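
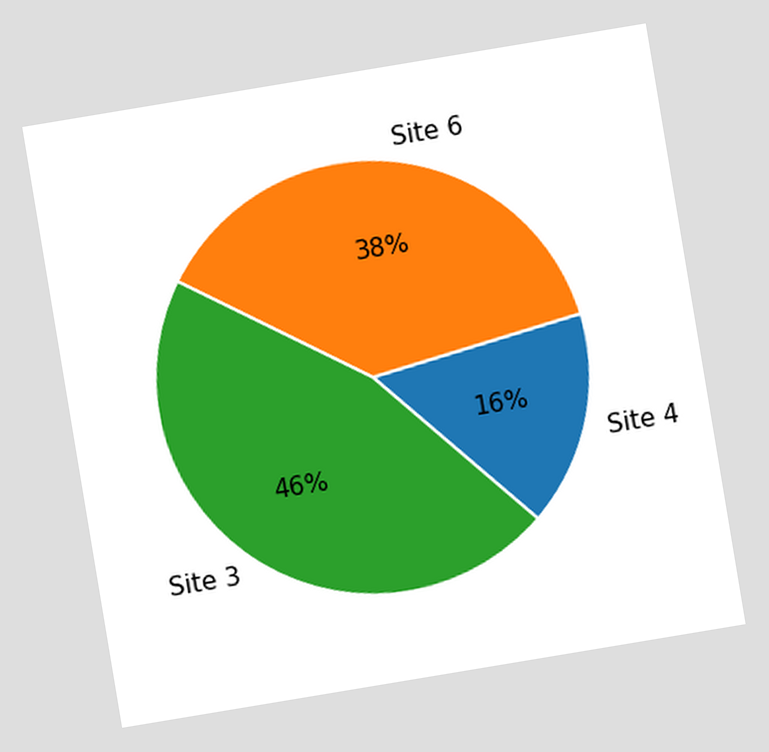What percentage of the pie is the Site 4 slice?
The chart is tilted about 9° counter-clockwise. The Site 4 slice takes up 16% of the pie.

16%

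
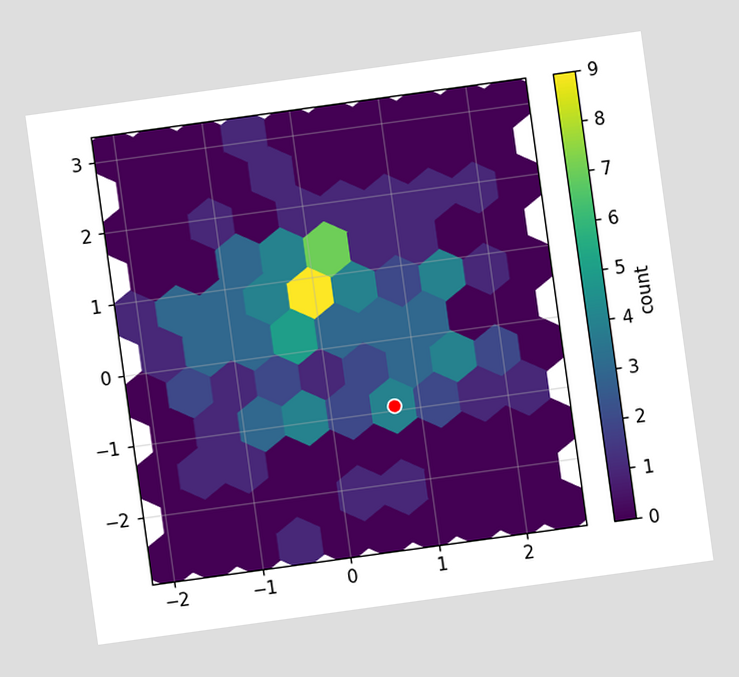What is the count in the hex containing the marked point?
4

The chart is tilted about 8° counter-clockwise. The marked hex reads 4 on the colorbar.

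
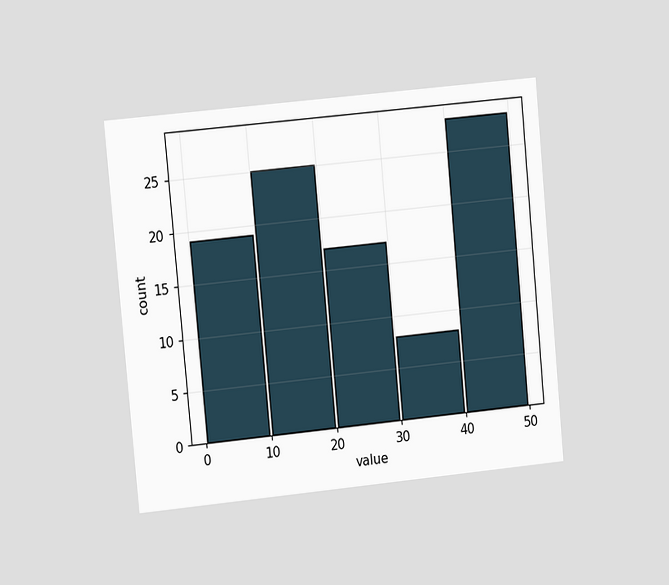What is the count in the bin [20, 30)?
The chart is tilted about 5° counter-clockwise and viewed at a slight angle. The [20, 30) bin has height 17.

17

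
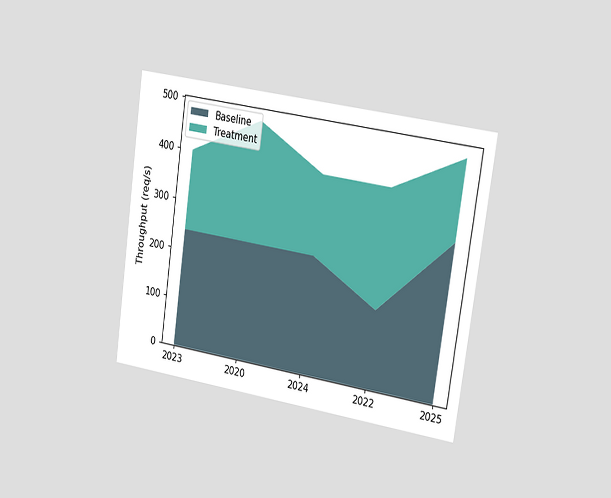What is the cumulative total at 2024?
The chart is tilted about 8° clockwise and viewed slightly from the right. The stacked total at 2024 reaches 400req/s.

400req/s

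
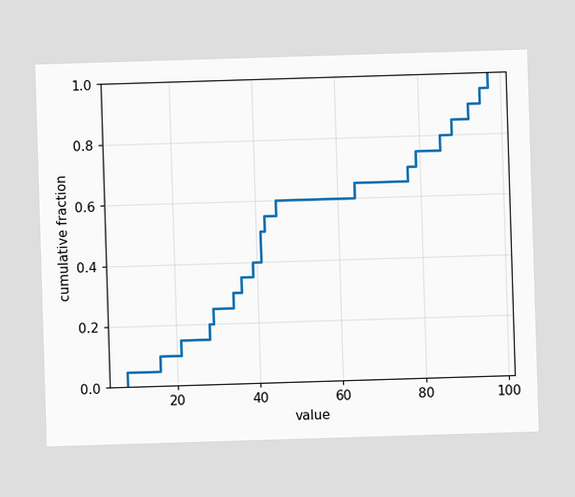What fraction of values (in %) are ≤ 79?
75%

At x=79 the ECDF step is at 75%.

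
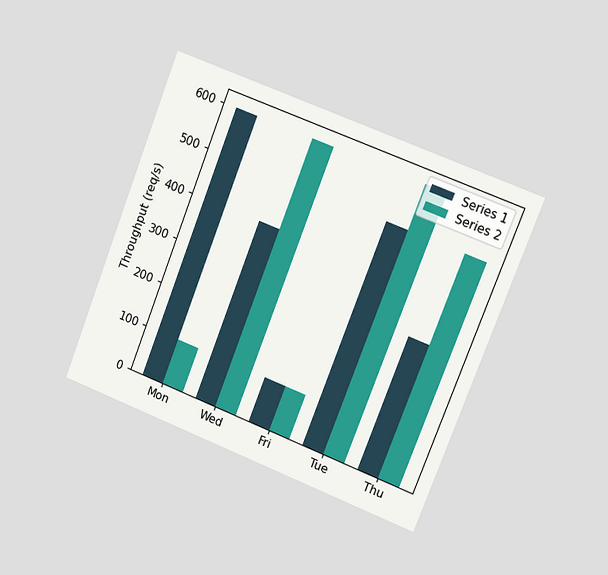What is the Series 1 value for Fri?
The chart is tilted about 21° clockwise and viewed slightly from the right. The Series 1 bar at Fri reaches 100req/s on the y-axis.

100req/s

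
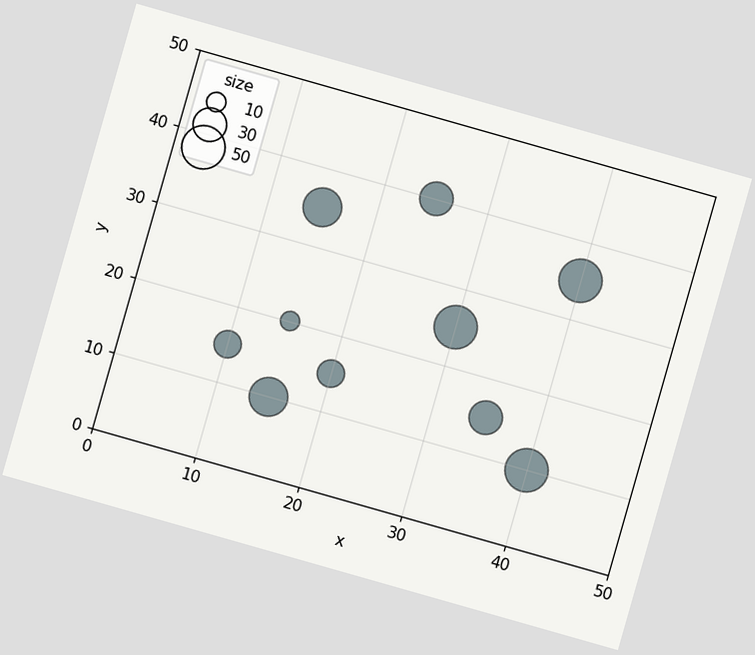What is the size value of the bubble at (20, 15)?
20

The chart is tilted about 16° clockwise. Matching the bubble at (20, 15) against the size legend gives 20.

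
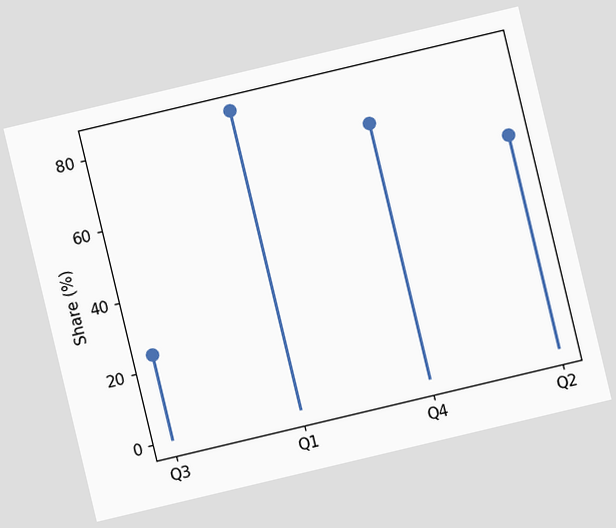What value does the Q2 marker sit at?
The chart is tilted about 13° counter-clockwise. The Q2 marker sits at 60%.

60%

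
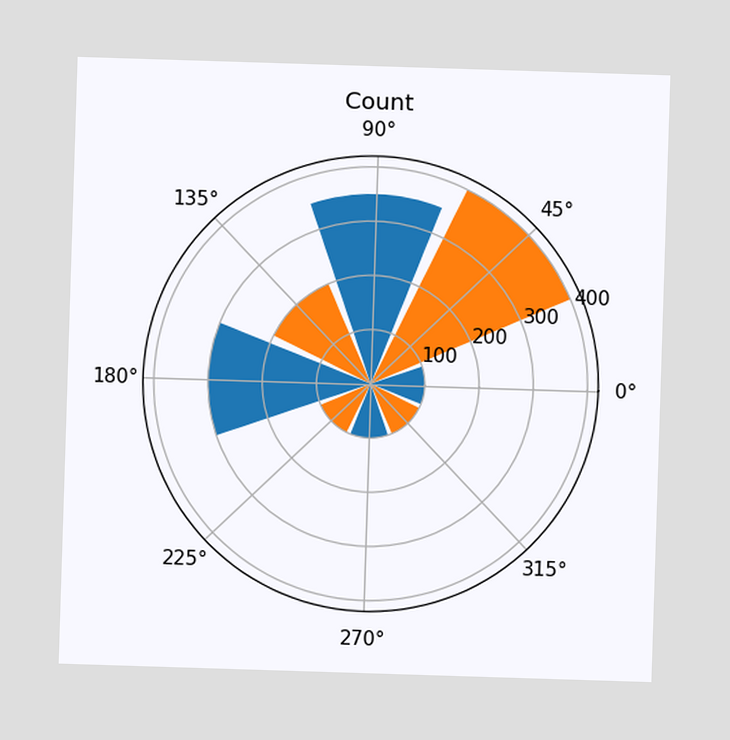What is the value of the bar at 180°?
The bar at 180° reaches 300 on the radial axis.

300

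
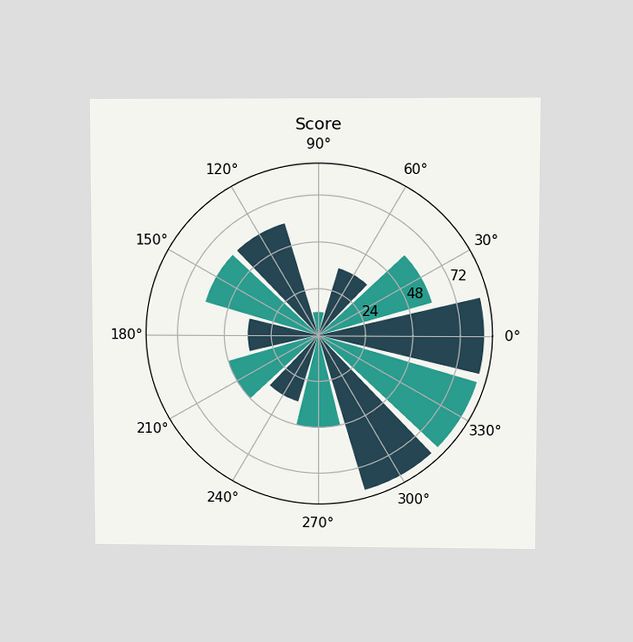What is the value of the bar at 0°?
The chart is viewed slightly from above. The bar at 0° reaches 84 on the radial axis.

84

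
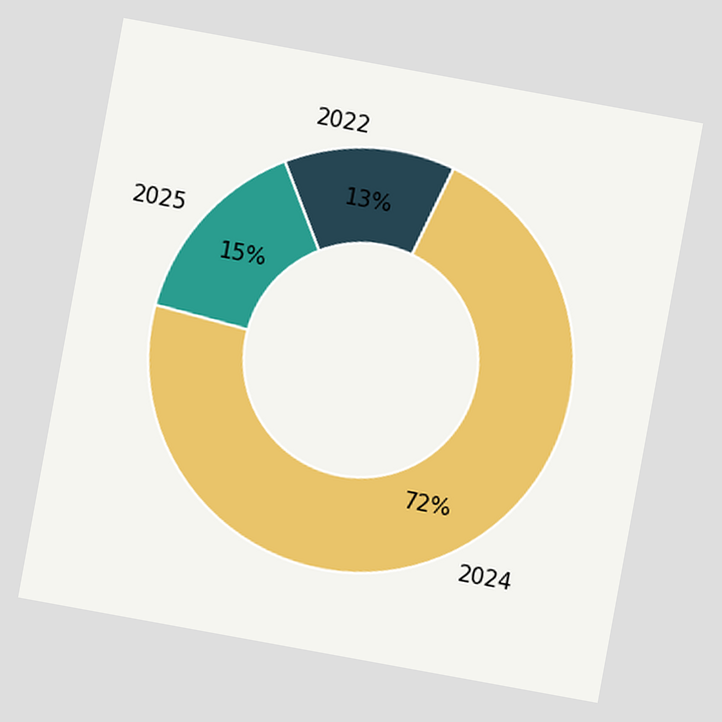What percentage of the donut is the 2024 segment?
The chart is tilted about 10° clockwise. The 2024 segment takes up 72% of the ring.

72%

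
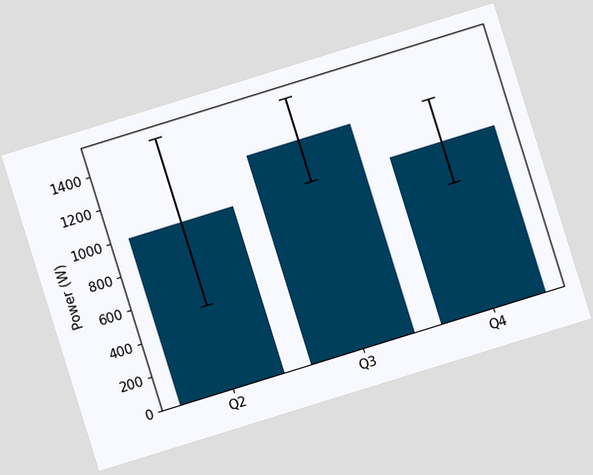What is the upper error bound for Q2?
The chart is tilted about 17° counter-clockwise. The Q2 bar's upper whisker reaches 1500W.

1500W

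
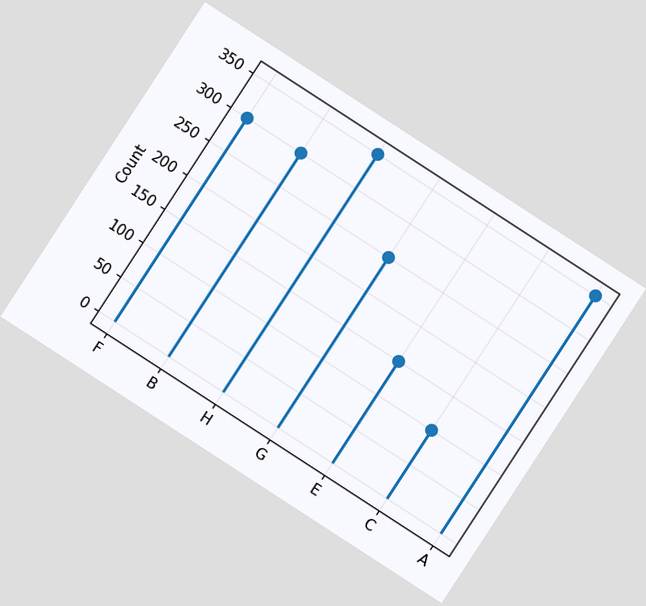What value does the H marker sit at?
350

The chart is tilted about 33° clockwise. The H marker sits at 350.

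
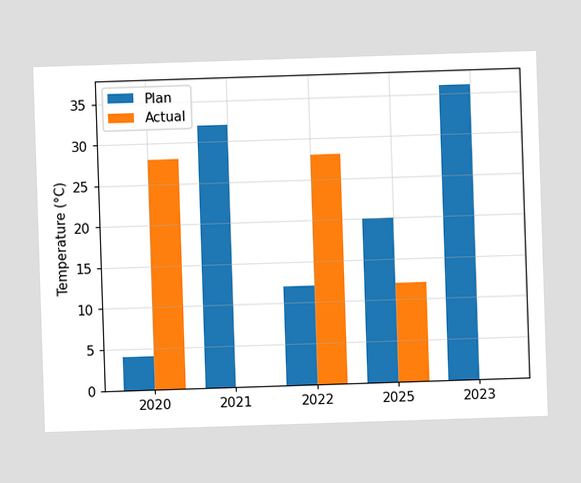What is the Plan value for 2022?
The Plan bar at 2022 reaches 12°C on the y-axis.

12°C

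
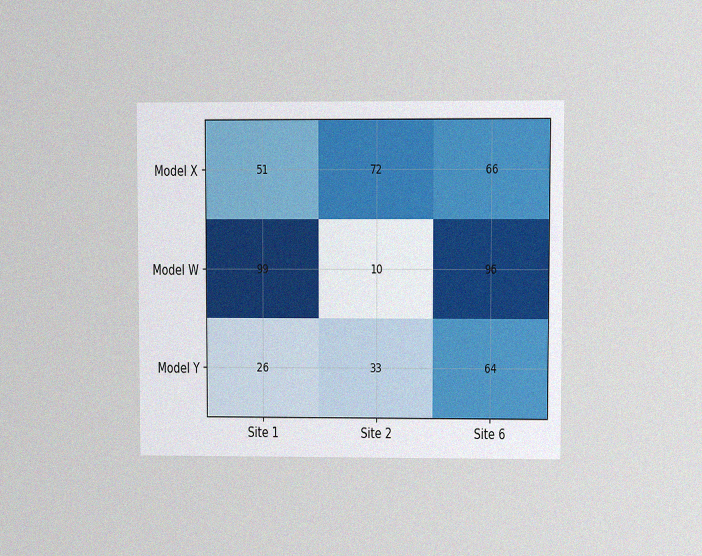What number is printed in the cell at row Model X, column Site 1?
The chart is viewed at a slight angle, with some photo noise. The (Model X, Site 1) cell reads 51.

51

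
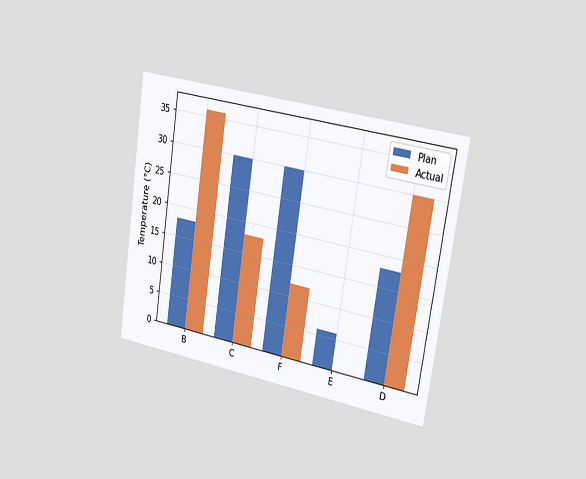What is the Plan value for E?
The chart is tilted about 9° clockwise and viewed slightly from the right. The Plan bar at E reaches 6°C on the y-axis.

6°C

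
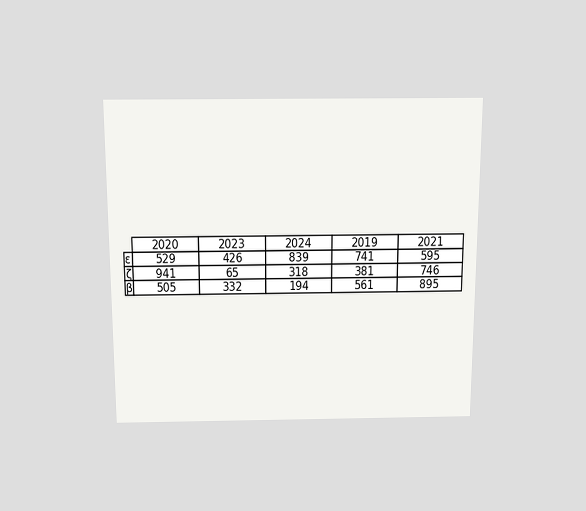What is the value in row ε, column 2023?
The chart is viewed slightly from above. The (ε, 2023) cell reads 426.

426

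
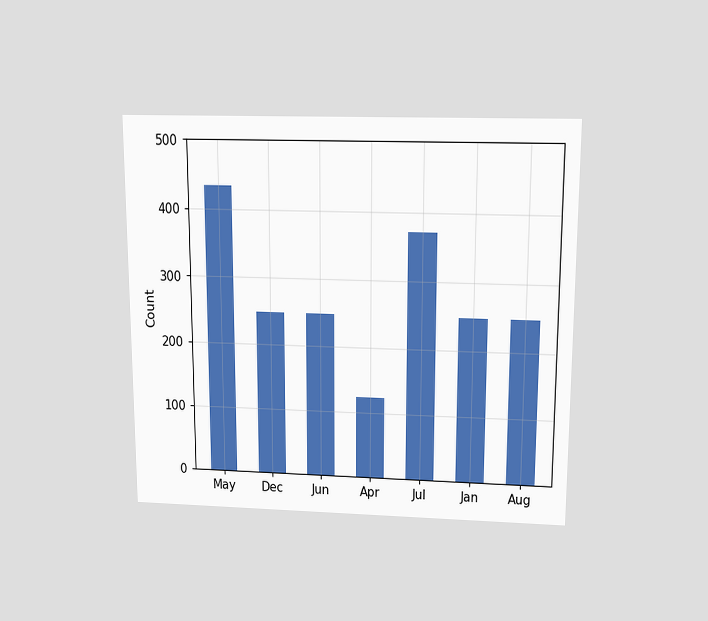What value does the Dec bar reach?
The chart is viewed slightly from above. Reading along the chart's y-axis, the Dec bar reaches 248.

248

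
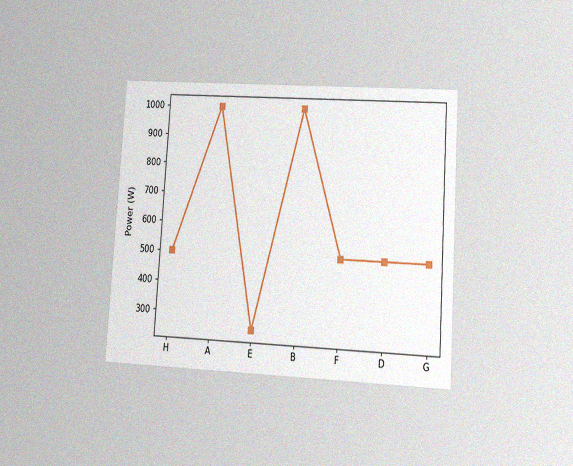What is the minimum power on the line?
The chart is tilted about 4° clockwise and viewed at a slight angle, with some photo noise. The lowest point is at E, and reading across to the y-axis gives 250W.

250W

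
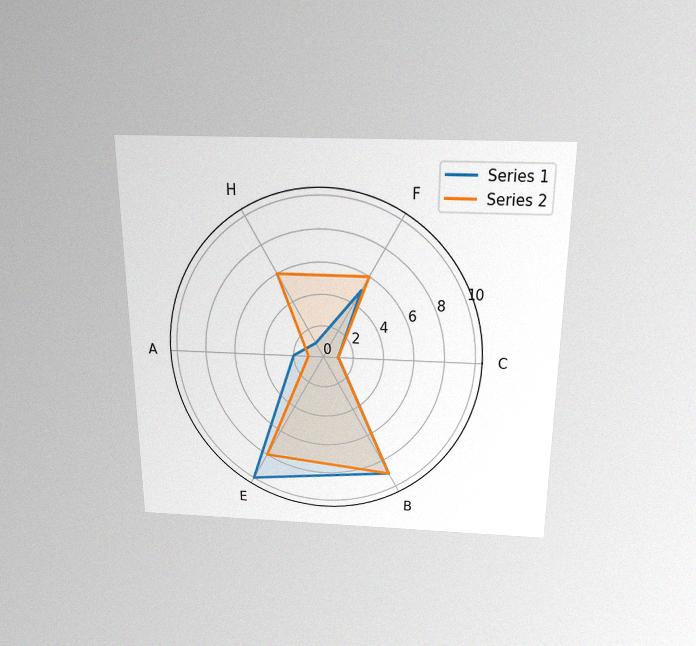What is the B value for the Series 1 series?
The chart is viewed slightly from above, with some photo noise. On the B axis, Series 1 reaches 9.

9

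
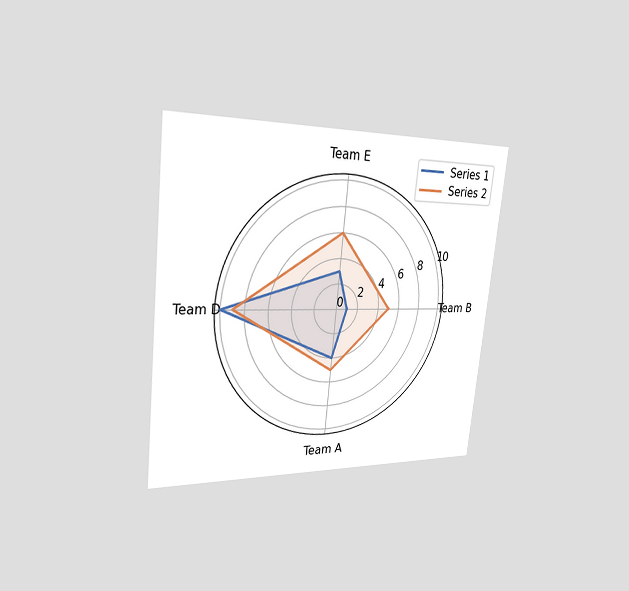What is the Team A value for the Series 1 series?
4

The chart is tilted about 6° clockwise and viewed slightly from the left. On the Team A axis, Series 1 reaches 4.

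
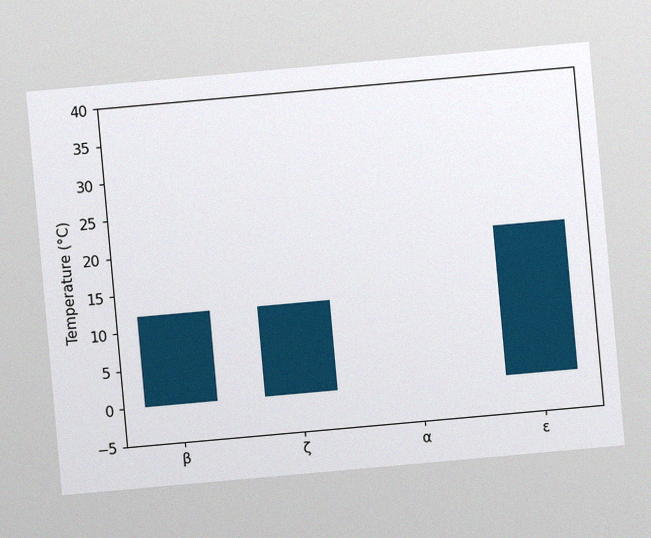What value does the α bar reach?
The chart is tilted about 5° counter-clockwise, with some photo noise. Reading along the chart's y-axis, the α bar reaches 0°C.

0°C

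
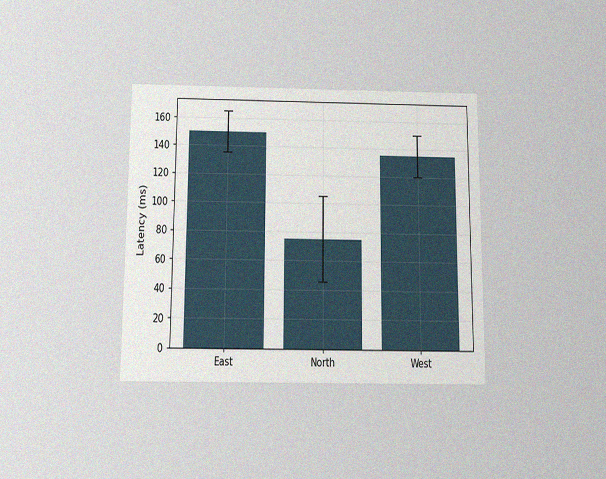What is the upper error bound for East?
165ms

The chart is viewed slightly from below, with some photo noise. The East bar's upper whisker reaches 165ms.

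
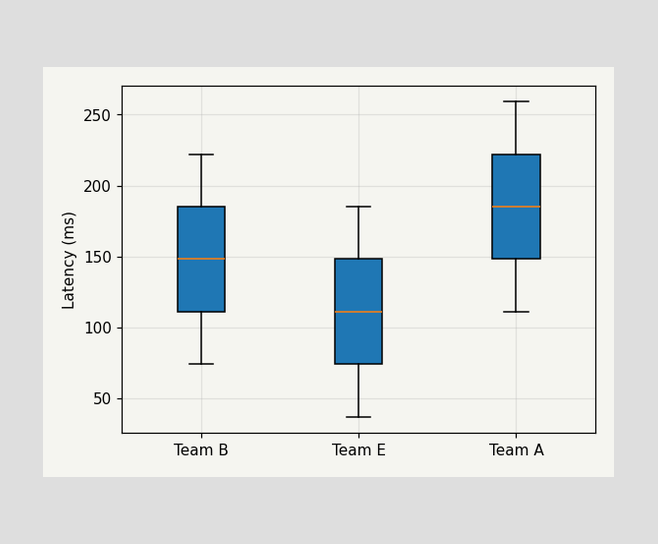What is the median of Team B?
The median line in the Team B box sits at 148ms.

148ms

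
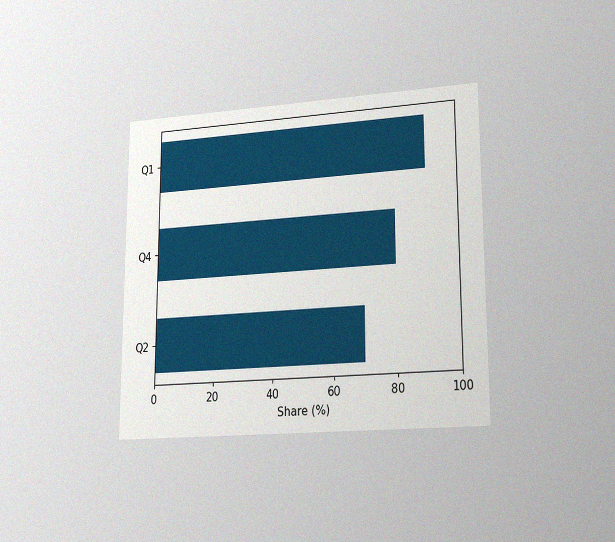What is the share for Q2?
The chart is viewed at a slight angle, with some photo noise. Reading along the chart's x-axis, the Q2 bar reaches 70%.

70%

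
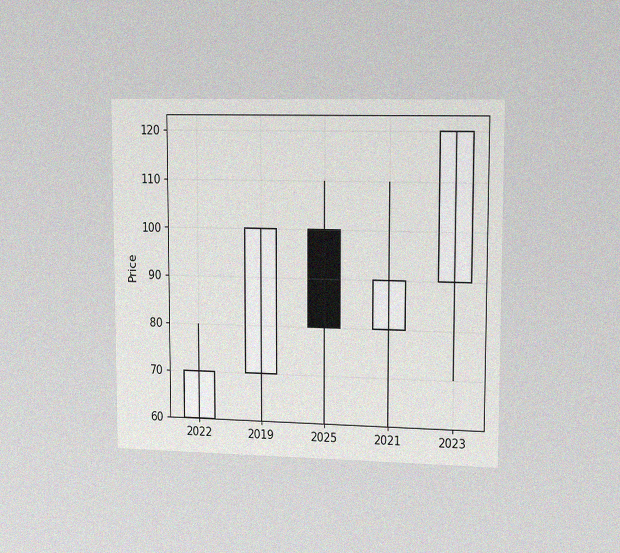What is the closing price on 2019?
The chart is viewed slightly from the right, with some photo noise. The 2019 candle closes at 100.

100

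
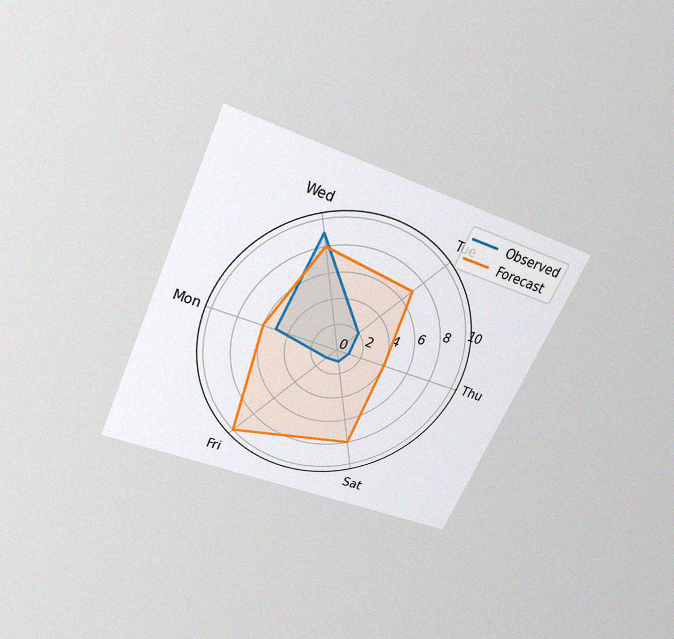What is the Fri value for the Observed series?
The chart is tilted about 24° clockwise and viewed slightly from above, with some photo noise. On the Fri axis, Observed reaches 1.

1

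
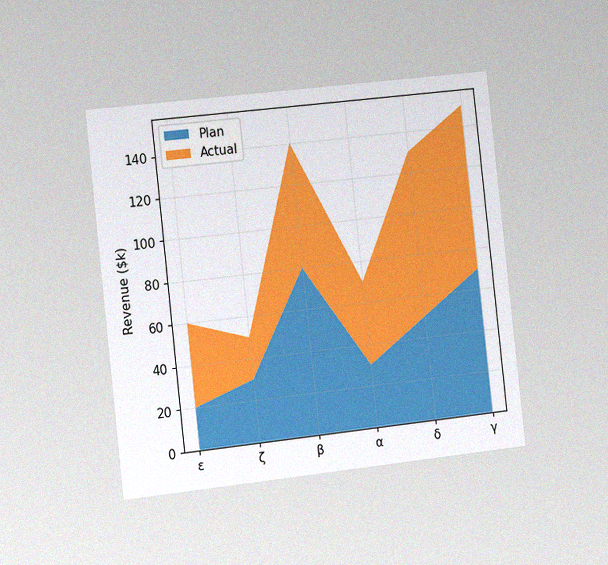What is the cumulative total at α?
$70k

The chart is tilted about 6° counter-clockwise and viewed slightly from the left, with some photo noise. The stacked total at α reaches $70k.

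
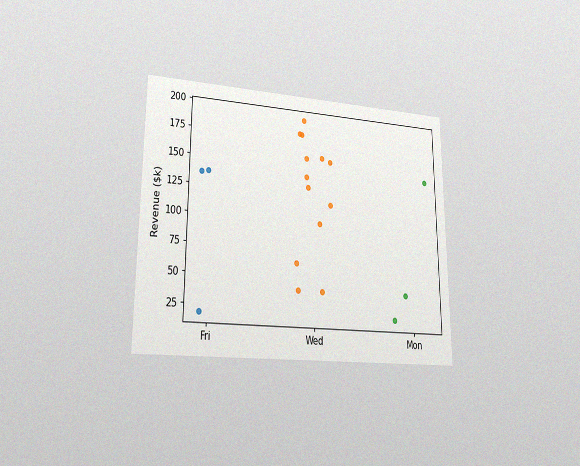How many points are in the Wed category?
13

The chart is viewed at a slight angle, with some photo noise. Counting the markers in the Wed column gives 13.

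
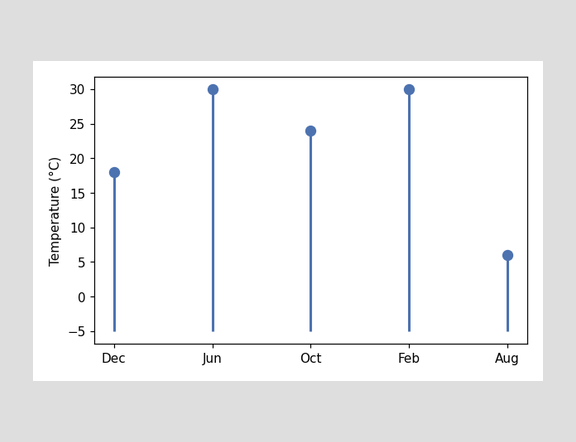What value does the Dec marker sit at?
18°C

The Dec marker sits at 18°C.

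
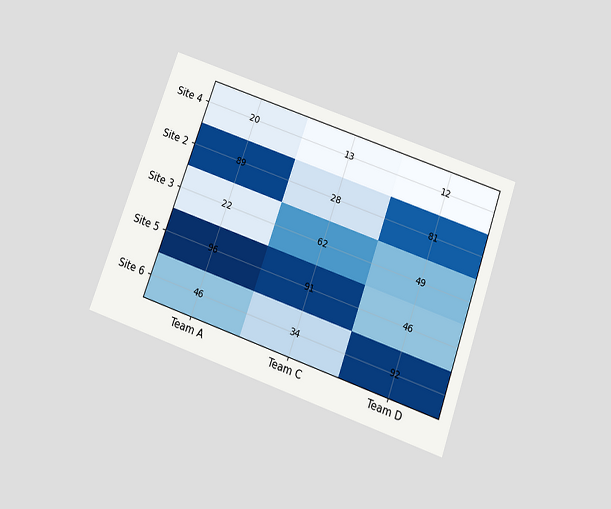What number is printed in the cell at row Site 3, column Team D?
The chart is tilted about 20° clockwise and viewed slightly from below. The (Site 3, Team D) cell reads 49.

49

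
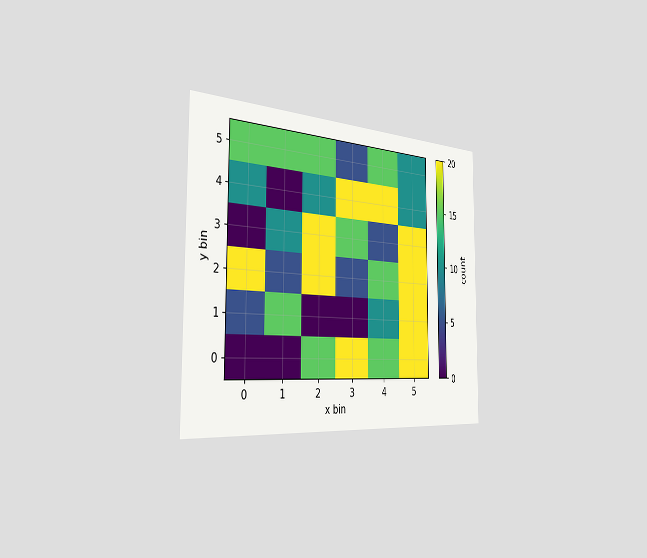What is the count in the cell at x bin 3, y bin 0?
20

The chart is viewed slightly from the left. Matching the cell (3, 0) against the colorbar gives 20.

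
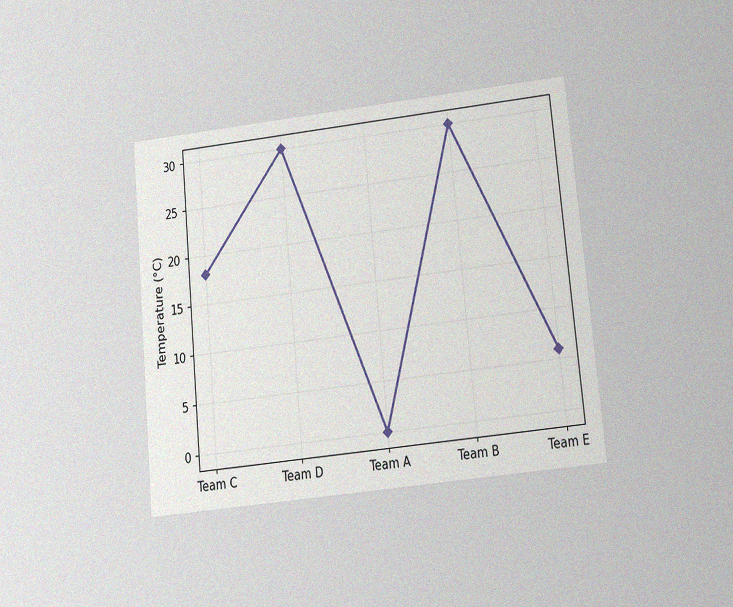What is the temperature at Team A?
0°C

The chart is tilted about 5° counter-clockwise and viewed slightly from below, with some photo noise. At Team A, the line is at 0°C.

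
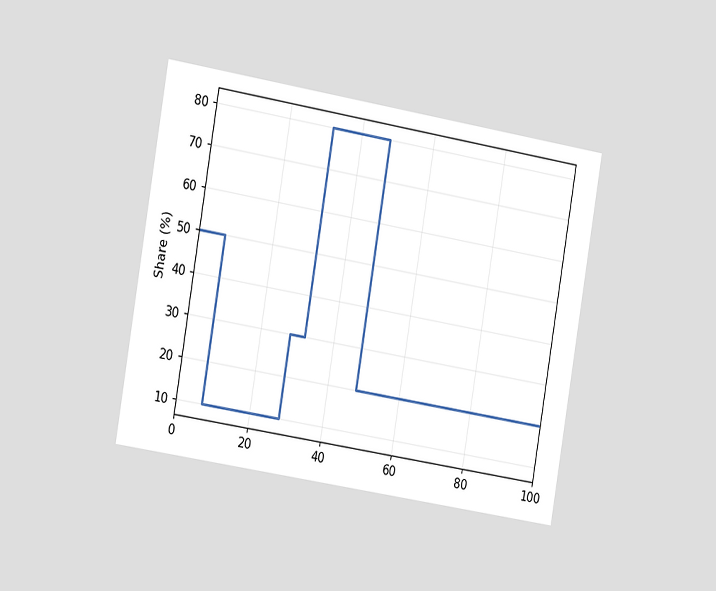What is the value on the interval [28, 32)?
30%

The chart is tilted about 10° clockwise and viewed slightly from the left. On [28, 32) the step sits at 30%.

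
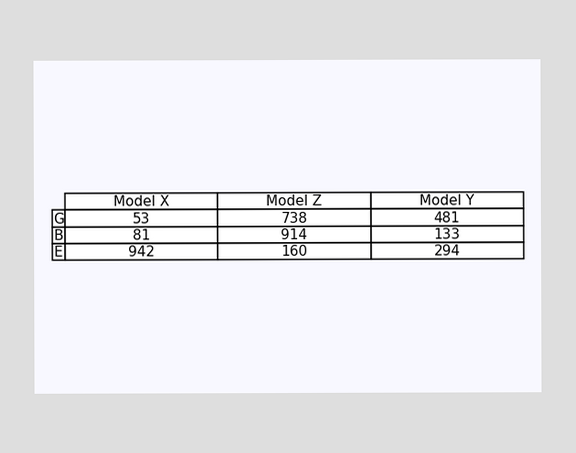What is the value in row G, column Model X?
53

The (G, Model X) cell reads 53.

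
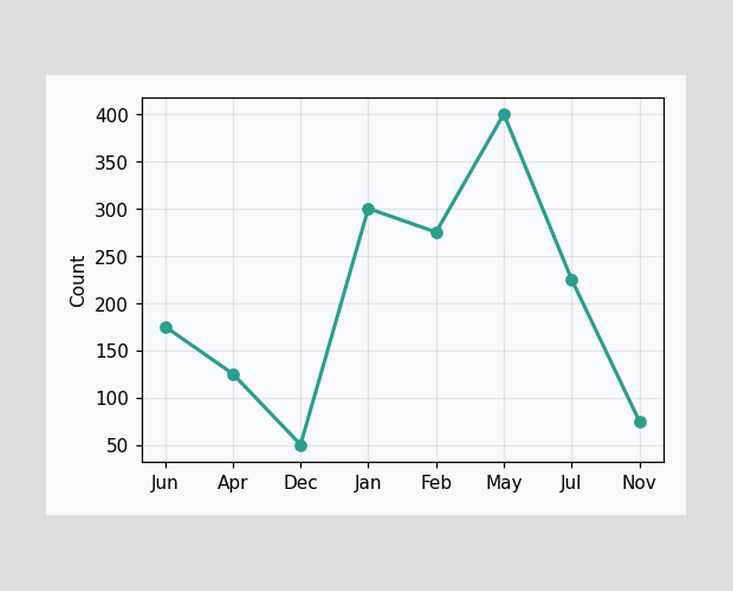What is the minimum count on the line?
The lowest point is at Dec, and reading across to the y-axis gives 50.

50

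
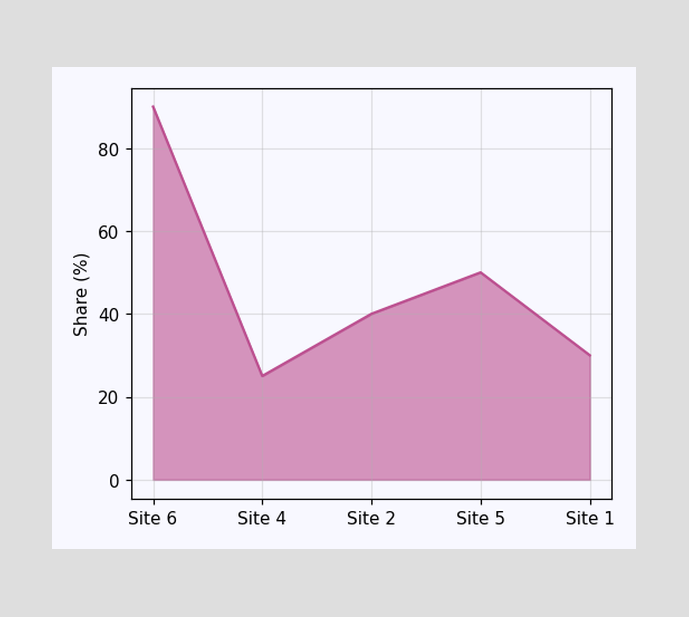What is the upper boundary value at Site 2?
40%

At Site 2 the upper boundary is at 40%.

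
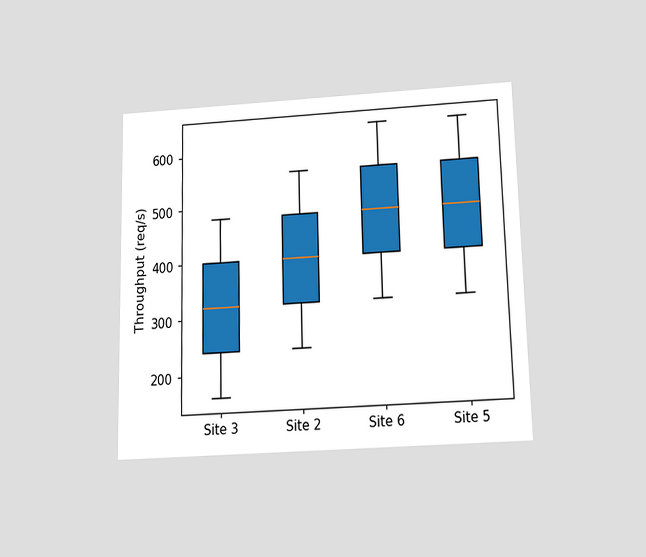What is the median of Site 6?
480req/s

The chart is viewed slightly from below. The median line in the Site 6 box sits at 480req/s.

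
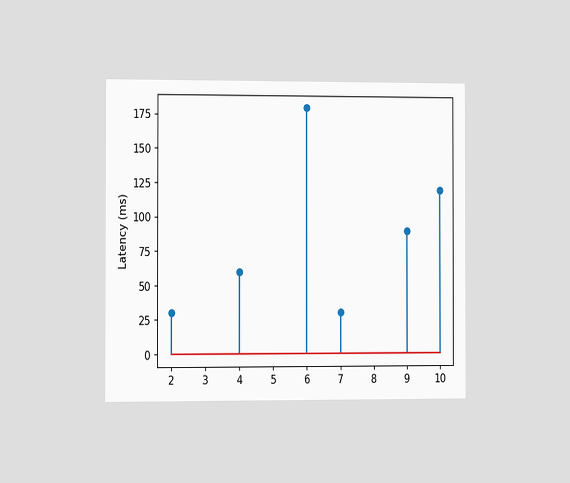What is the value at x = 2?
The chart is viewed slightly from the left. The stem at x=2 reaches 30ms.

30ms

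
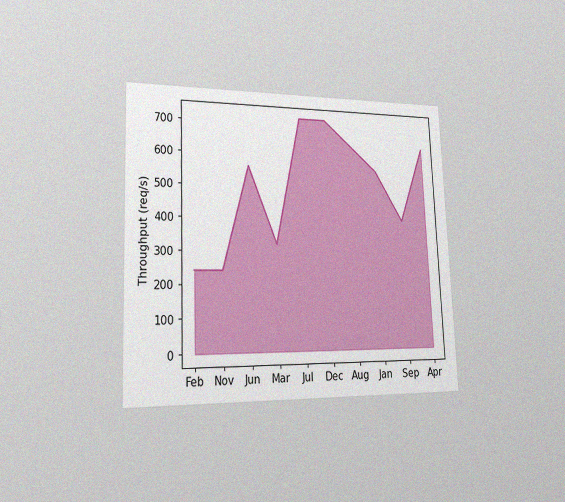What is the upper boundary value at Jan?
560req/s

The chart is tilted about 2° counter-clockwise and viewed slightly from the left, with some photo noise. At Jan the upper boundary is at 560req/s.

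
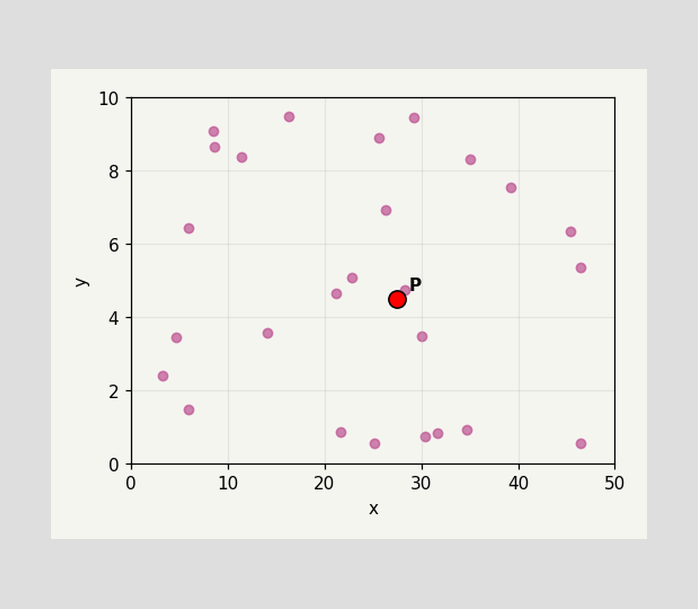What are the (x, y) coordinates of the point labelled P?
Following the gridlines from P to each axis, P sits at (27.5, 4.5).

(27.5, 4.5)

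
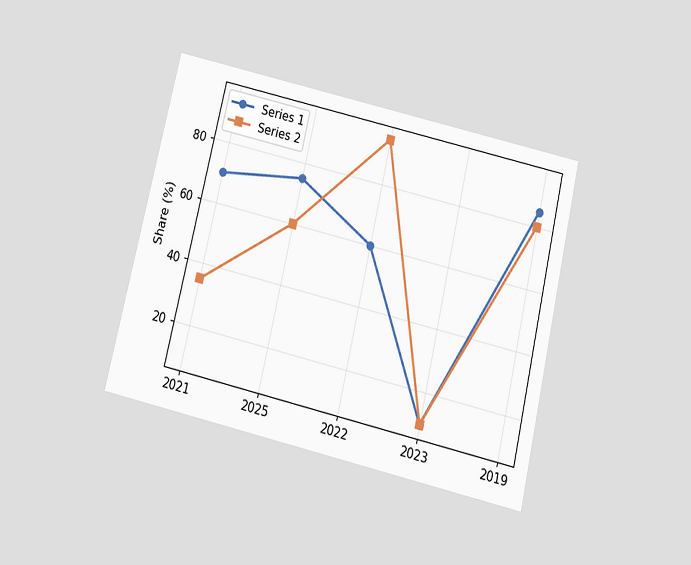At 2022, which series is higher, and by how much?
Series 2, by 35%

The chart is tilted about 13° clockwise and viewed slightly from below. At 2022, Series 2 sits above the other line by 35%.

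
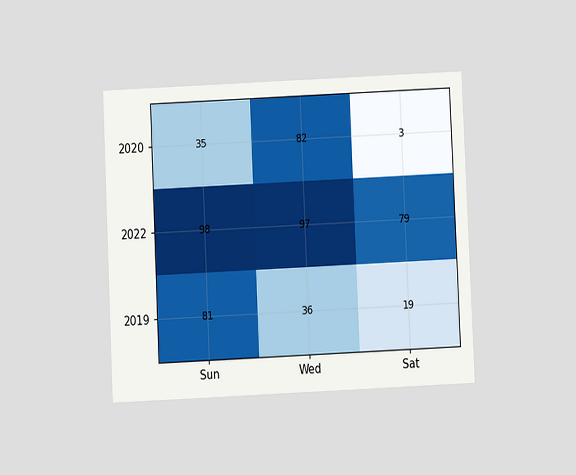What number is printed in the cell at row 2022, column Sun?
The chart is tilted about 3° counter-clockwise and viewed at a slight angle. The (2022, Sun) cell reads 98.

98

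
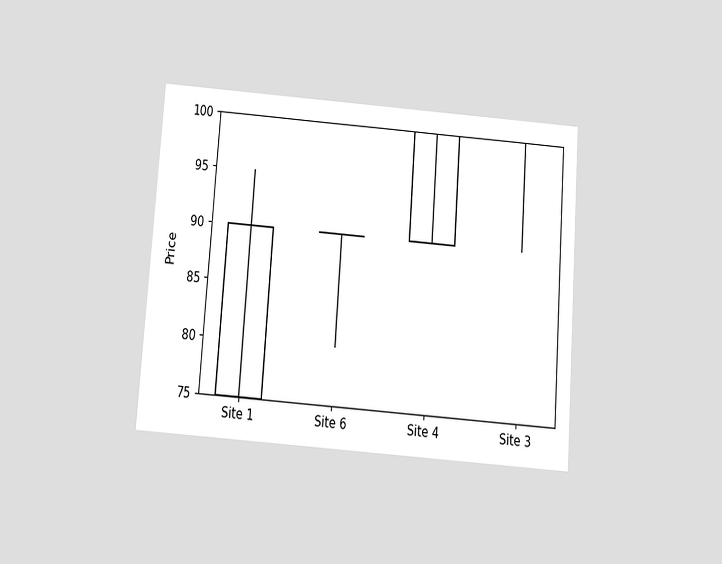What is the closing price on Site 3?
The chart is tilted about 4° clockwise and viewed slightly from below. The Site 3 candle closes at 100.

100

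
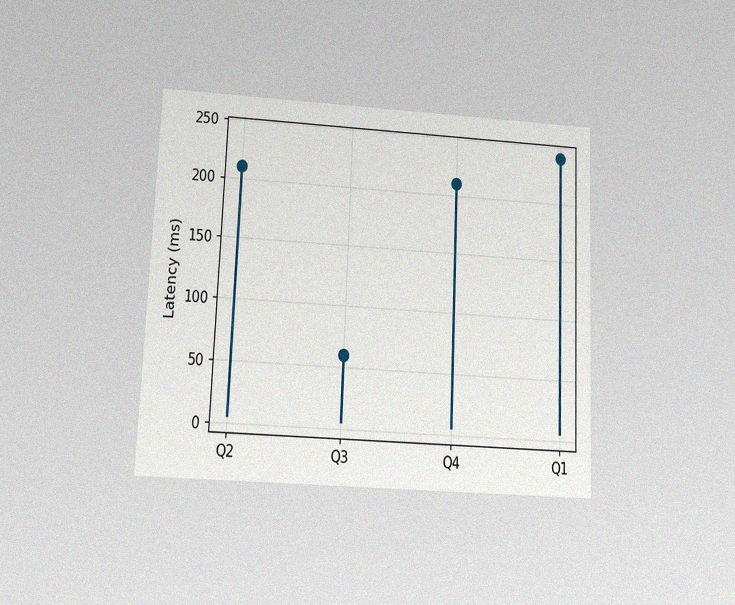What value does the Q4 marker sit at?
210ms

The chart is tilted about 2° clockwise and viewed at a slight angle, with some photo noise. The Q4 marker sits at 210ms.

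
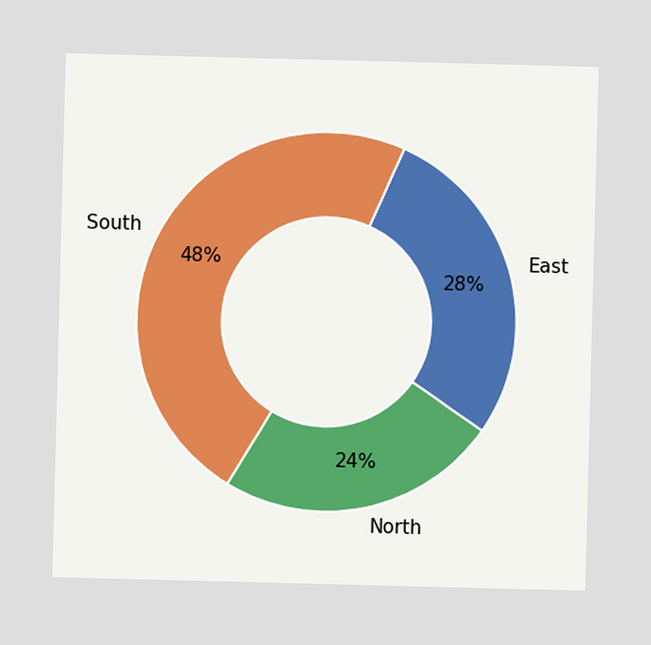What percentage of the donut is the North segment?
The North segment takes up 24% of the ring.

24%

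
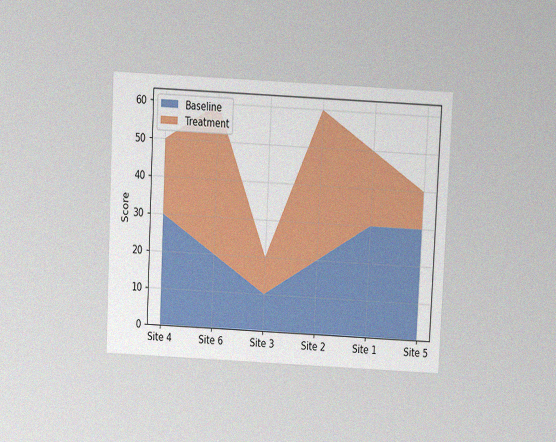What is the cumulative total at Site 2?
The chart is tilted about 3° clockwise and viewed slightly from above, with some photo noise. The stacked total at Site 2 reaches 60.

60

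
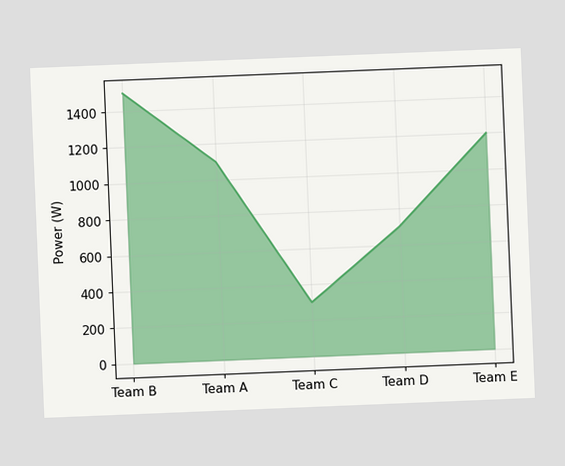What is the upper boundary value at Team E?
The chart is tilted about 2° counter-clockwise. At Team E the upper boundary is at 1200W.

1200W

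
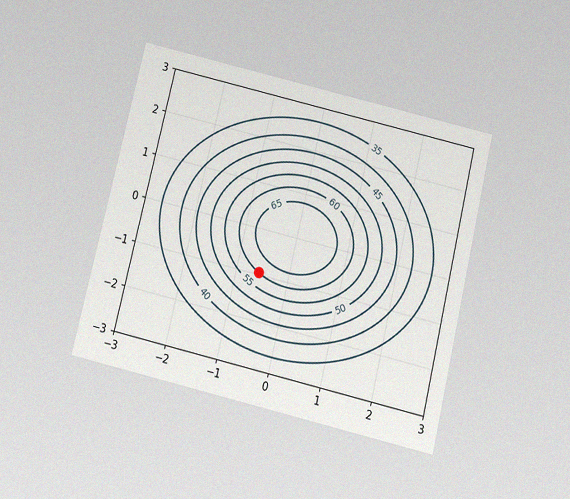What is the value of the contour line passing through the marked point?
60

The chart is tilted about 13° clockwise and viewed slightly from below, with some photo noise. The marked point sits on the contour labelled 60.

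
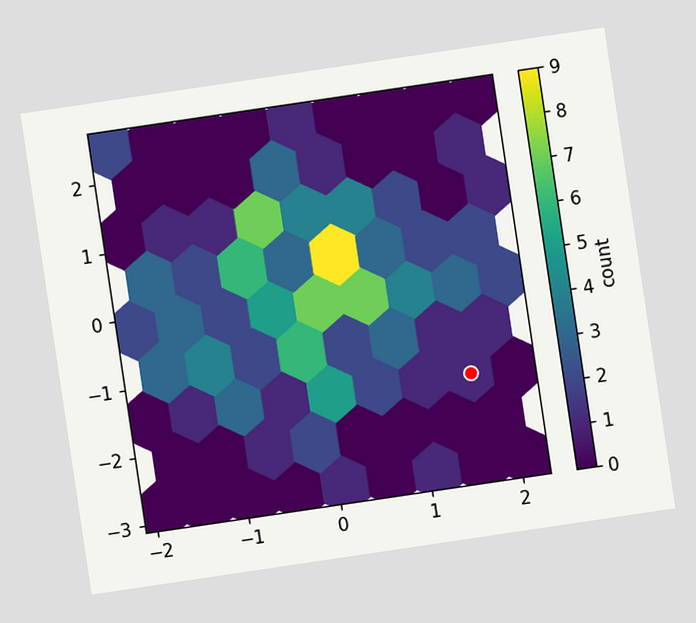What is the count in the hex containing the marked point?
1

The chart is tilted about 8° counter-clockwise. The marked hex reads 1 on the colorbar.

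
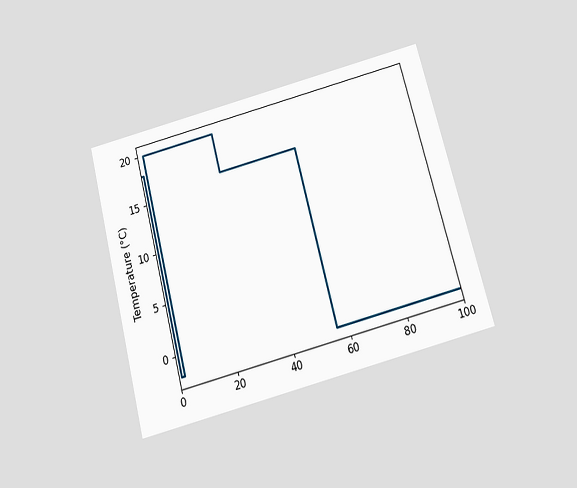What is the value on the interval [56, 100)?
-2°C

The chart is tilted about 15° counter-clockwise and viewed slightly from below. On [56, 100) the step sits at -2°C.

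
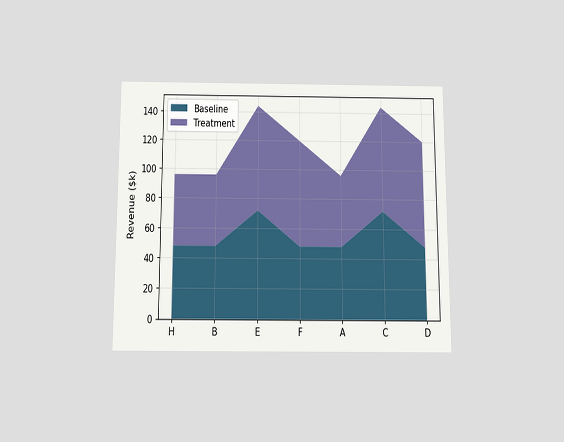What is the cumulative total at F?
$120k

The chart is viewed slightly from below. The stacked total at F reaches $120k.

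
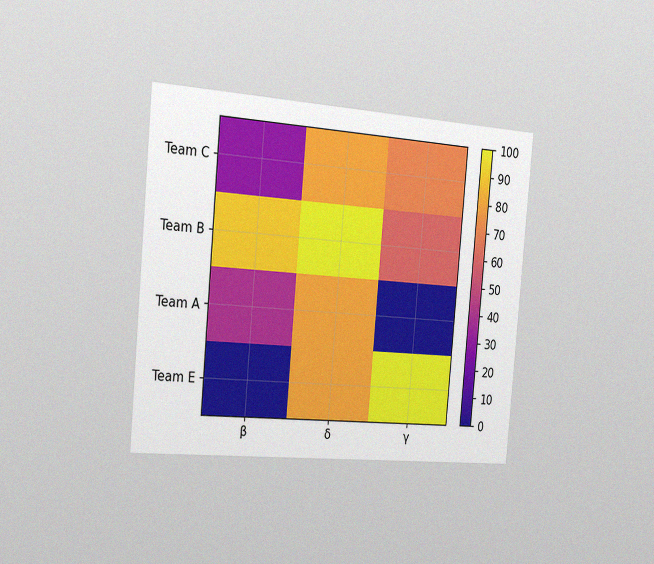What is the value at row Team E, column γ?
100

The chart is tilted about 5° clockwise and viewed slightly from the left, with some photo noise. Matching cell (Team E, γ) against the colorbar gives 100.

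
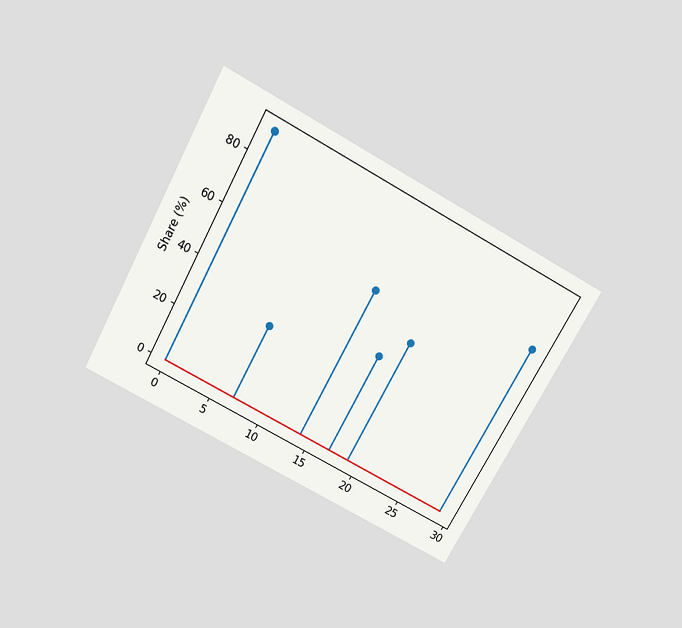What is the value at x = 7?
30%

The chart is tilted about 29° clockwise and viewed slightly from above. The stem at x=7 reaches 30%.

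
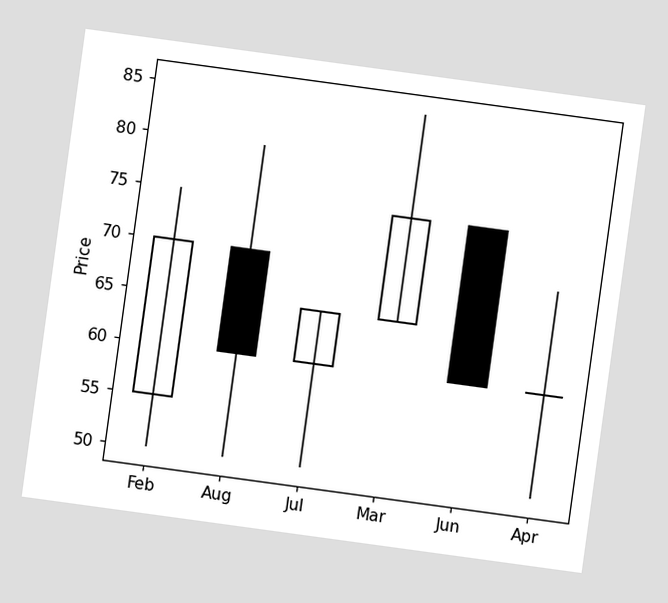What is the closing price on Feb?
70

The chart is tilted about 8° clockwise. The Feb candle closes at 70.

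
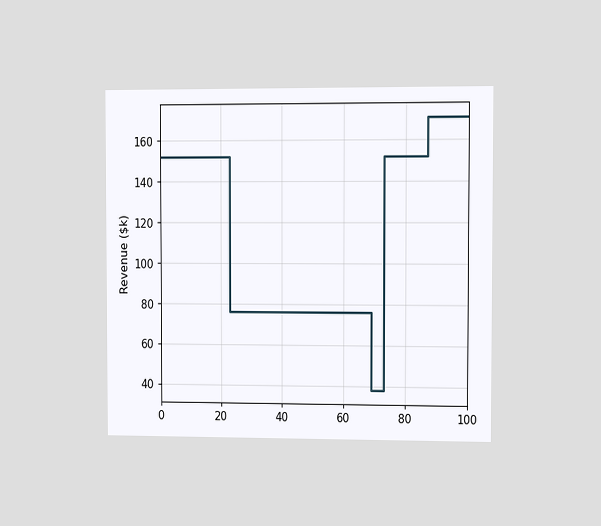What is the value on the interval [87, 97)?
The chart is viewed slightly from the right. On [87, 97) the step sits at $171k.

$171k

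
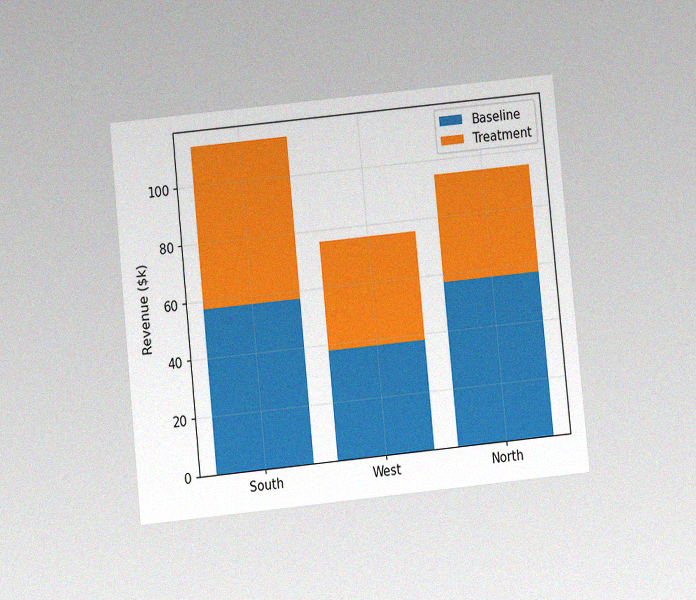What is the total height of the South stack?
$114k

The chart is tilted about 6° counter-clockwise and viewed at a slight angle, with some photo noise. The South stack's top reaches $114k on the y-axis.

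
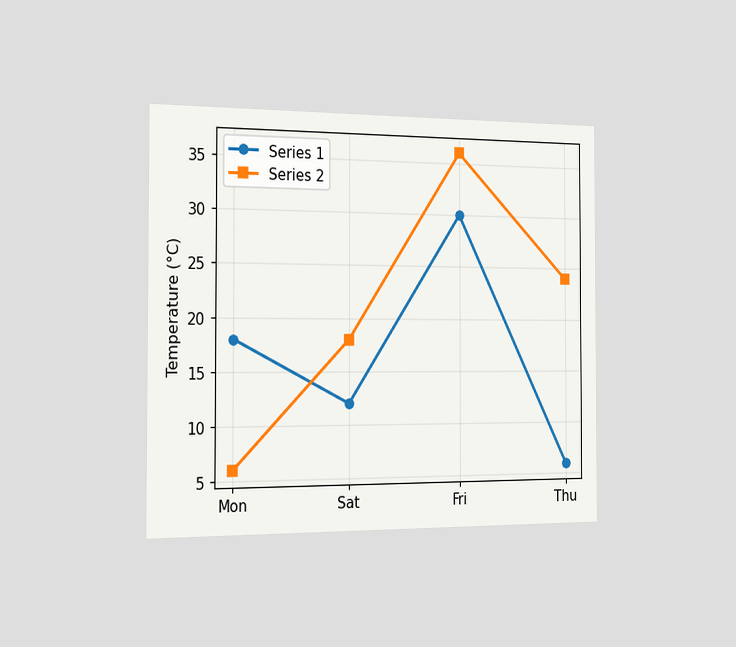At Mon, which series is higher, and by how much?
Series 1, by 12°C

The chart is viewed slightly from the left. At Mon, Series 1 sits above the other line by 12°C.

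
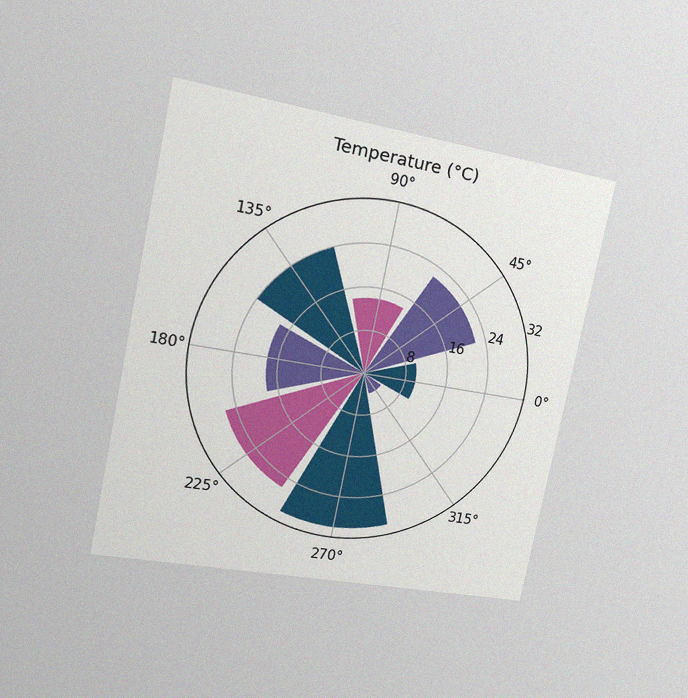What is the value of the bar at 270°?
The chart is tilted about 12° clockwise and viewed at a slight angle, with some photo noise. The bar at 270° reaches 30°C on the radial axis.

30°C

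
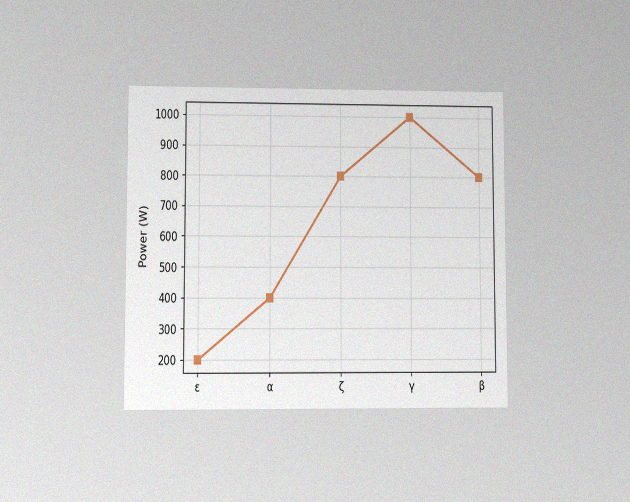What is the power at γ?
The chart is viewed at a slight angle, with some photo noise. At γ, the line is at 1000W.

1000W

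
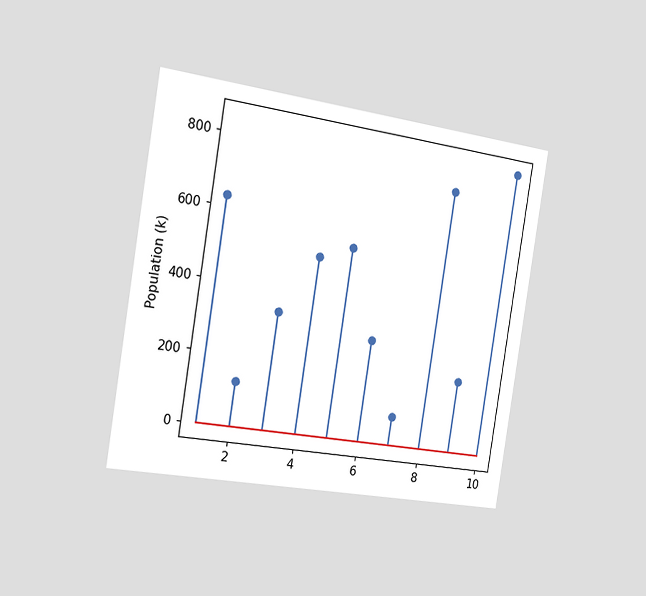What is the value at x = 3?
The chart is tilted about 9° clockwise and viewed slightly from the left. The stem at x=3 reaches 336k.

336k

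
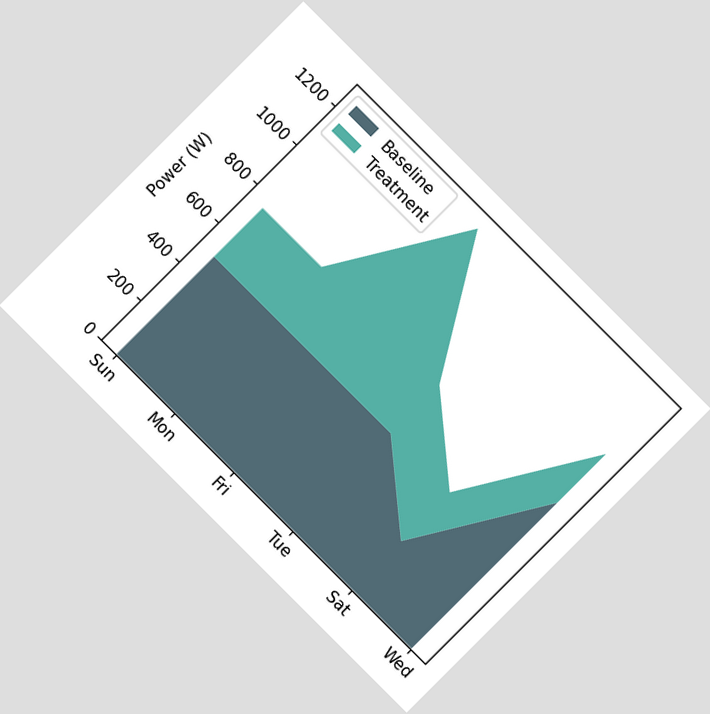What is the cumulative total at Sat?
The chart is tilted about 45° clockwise. The stacked total at Sat reaches 500W.

500W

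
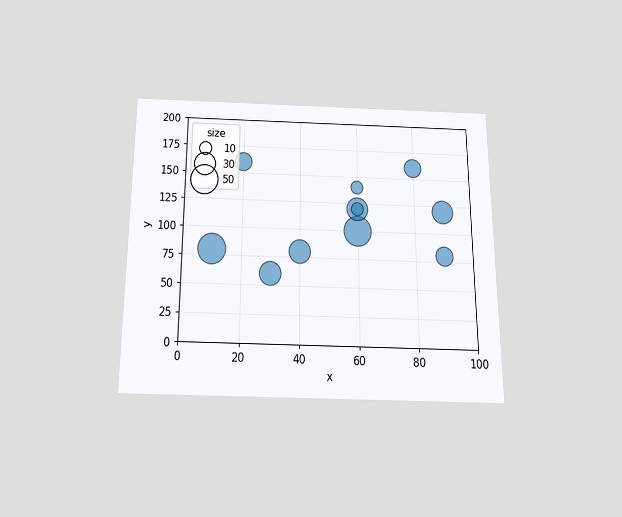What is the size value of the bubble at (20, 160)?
20

The chart is viewed slightly from below. Matching the bubble at (20, 160) against the size legend gives 20.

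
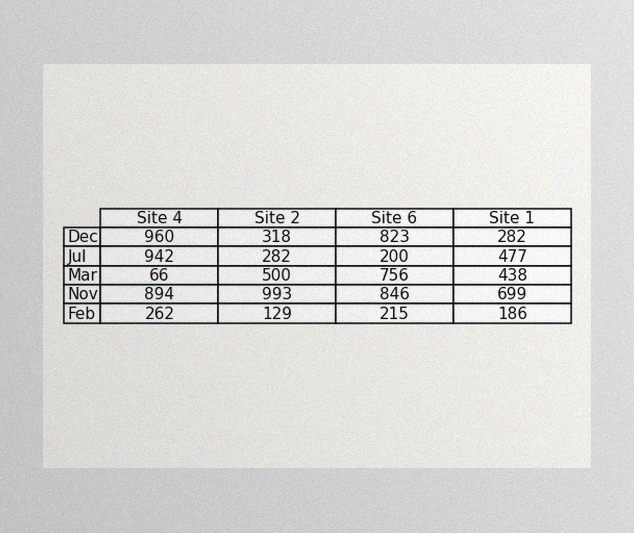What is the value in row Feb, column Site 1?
186

The image has some photo noise and uneven lighting. The (Feb, Site 1) cell reads 186.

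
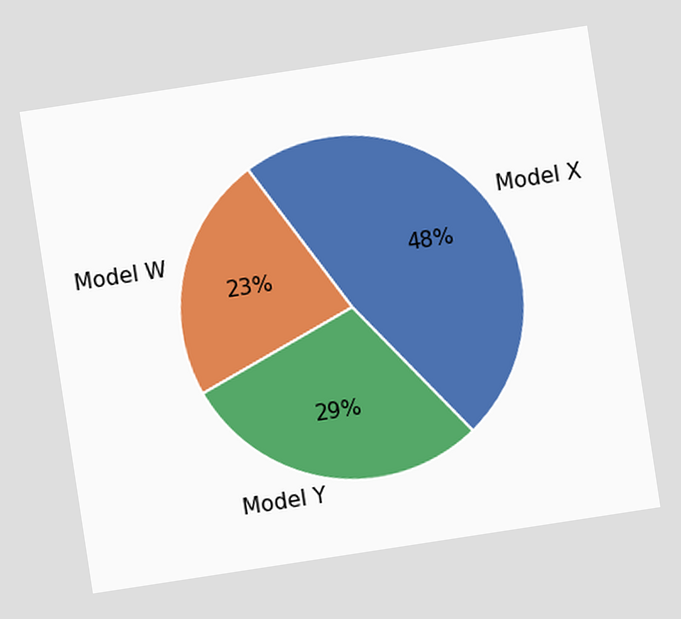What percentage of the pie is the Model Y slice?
29%

The chart is tilted about 9° counter-clockwise. The Model Y slice takes up 29% of the pie.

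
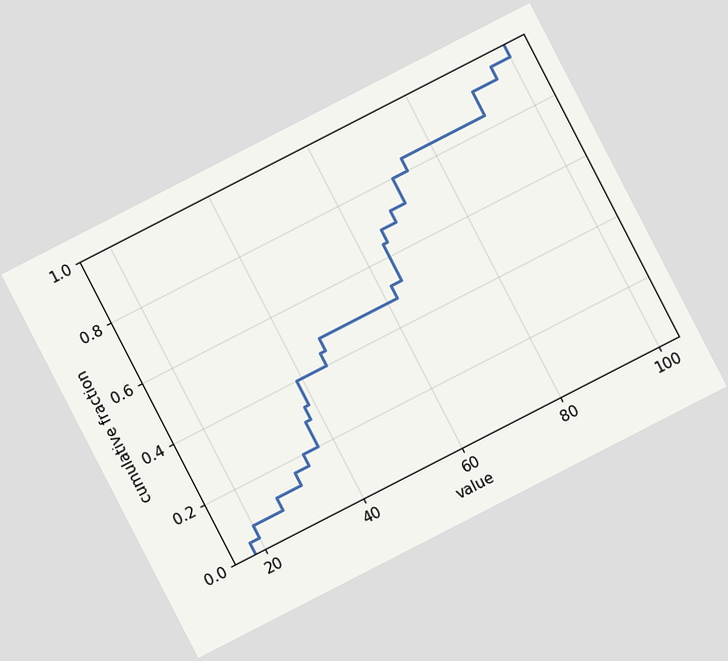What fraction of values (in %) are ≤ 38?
32%

The chart is tilted about 27° counter-clockwise. At x=38 the ECDF step is at 32%.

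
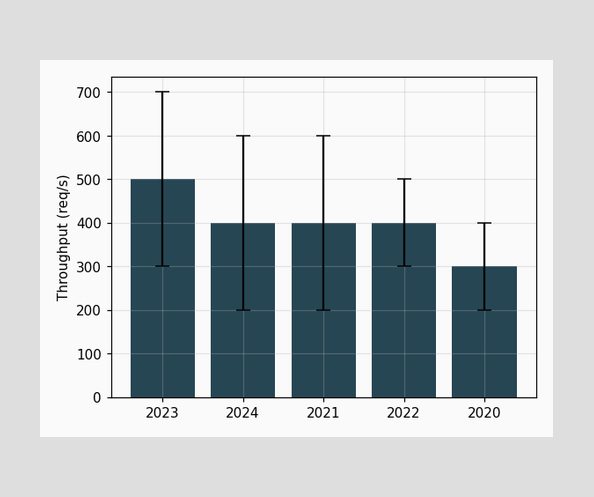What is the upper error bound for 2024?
600req/s

The 2024 bar's upper whisker reaches 600req/s.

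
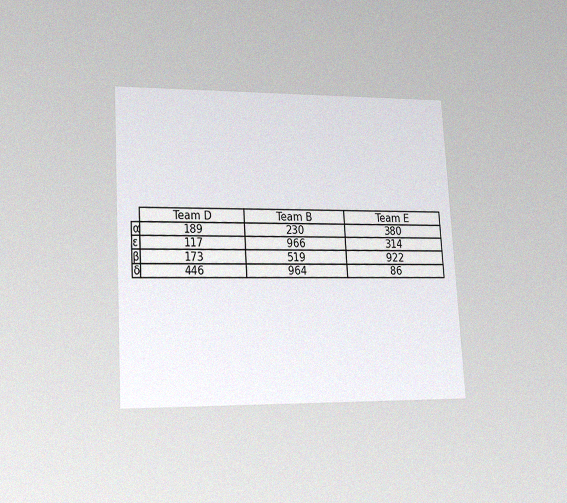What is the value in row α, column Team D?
The chart is tilted about 3° counter-clockwise and viewed at a slight angle, with some photo noise. The (α, Team D) cell reads 189.

189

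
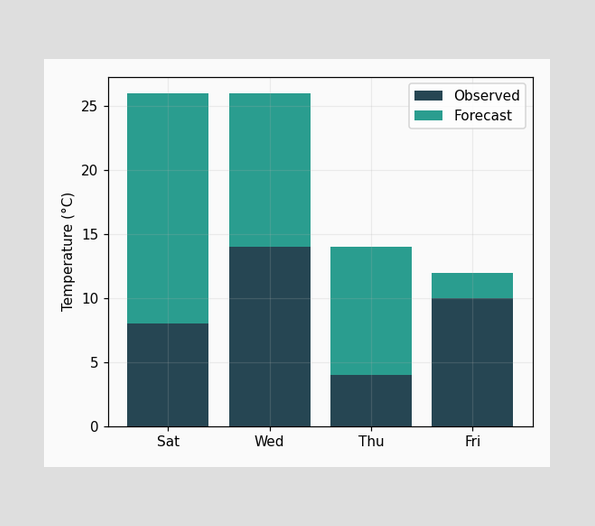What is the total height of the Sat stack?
26°C

The Sat stack's top reaches 26°C on the y-axis.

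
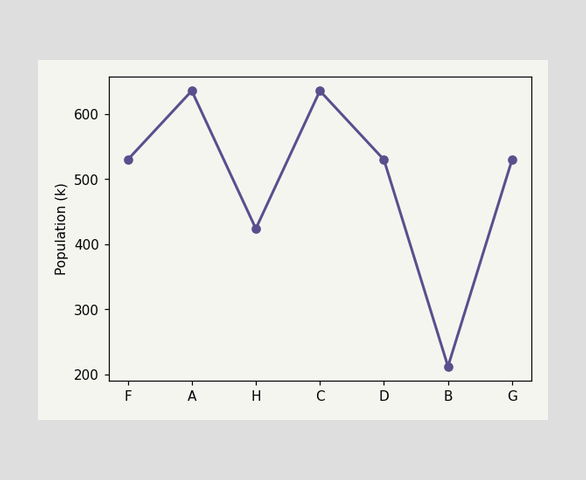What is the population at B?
At B, the line is at 212k.

212k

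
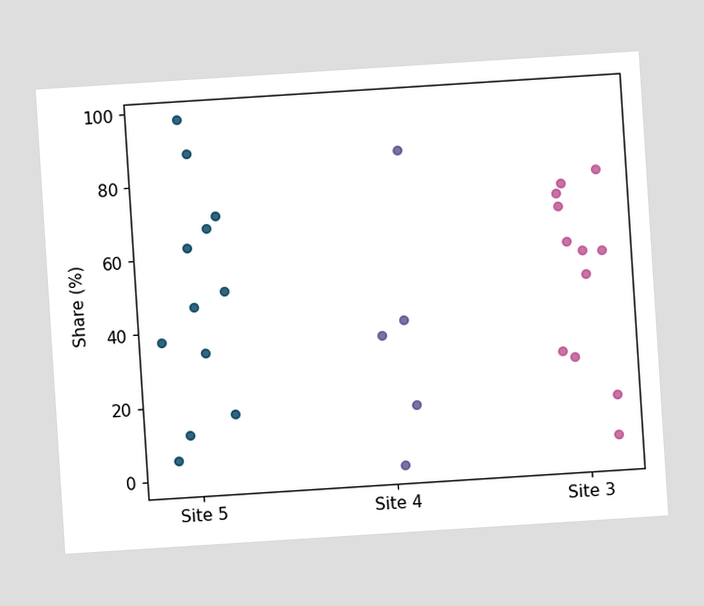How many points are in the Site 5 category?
The chart is tilted about 4° counter-clockwise. Counting the markers in the Site 5 column gives 12.

12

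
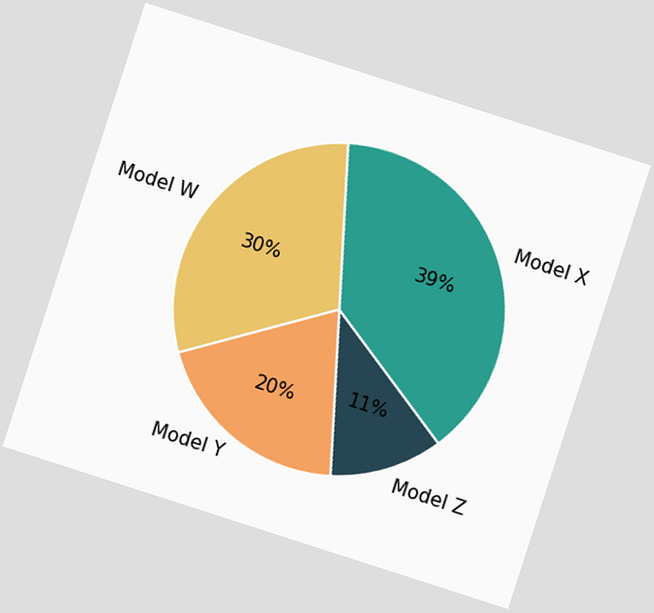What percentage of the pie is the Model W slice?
30%

The chart is tilted about 18° clockwise. The Model W slice takes up 30% of the pie.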